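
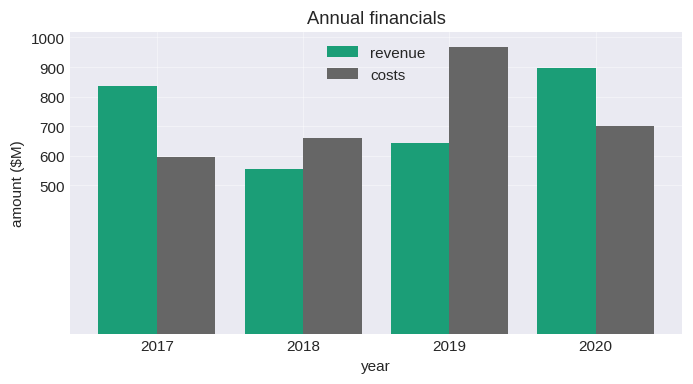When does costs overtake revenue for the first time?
2018

2017: costs ≈ 600 vs revenue ≈ 800 (not yet); 2018: costs ≈ 700 vs revenue ≈ 600 (first crossover).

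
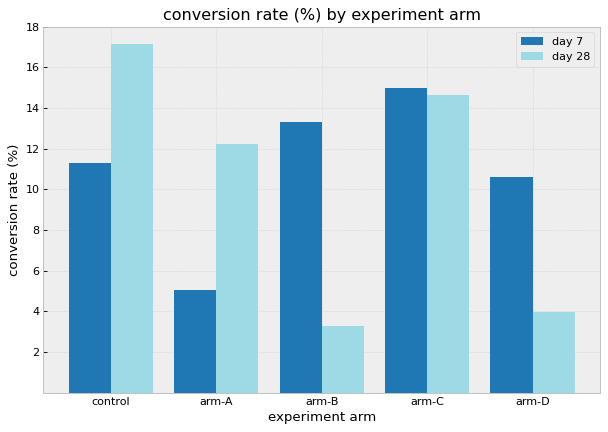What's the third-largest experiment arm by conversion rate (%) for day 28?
Top 4 for day 28: control ≈ 18, arm-C ≈ 14, arm-A ≈ 12, arm-D ≈ 4.

arm-A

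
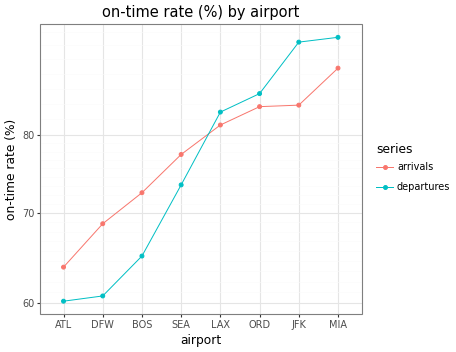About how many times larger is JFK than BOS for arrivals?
JFK ≈ 85, BOS ≈ 70; 85/70 ≈ 1.21.

≈ 1.21×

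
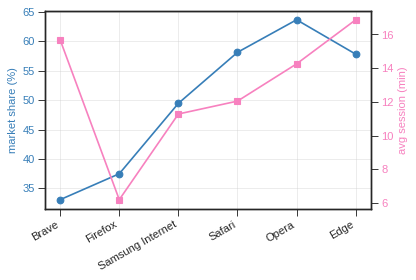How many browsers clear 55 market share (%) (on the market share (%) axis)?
Above 55: Safari, Opera, Edge.

3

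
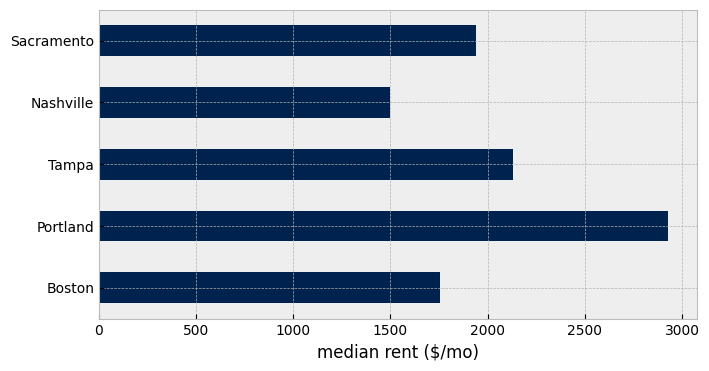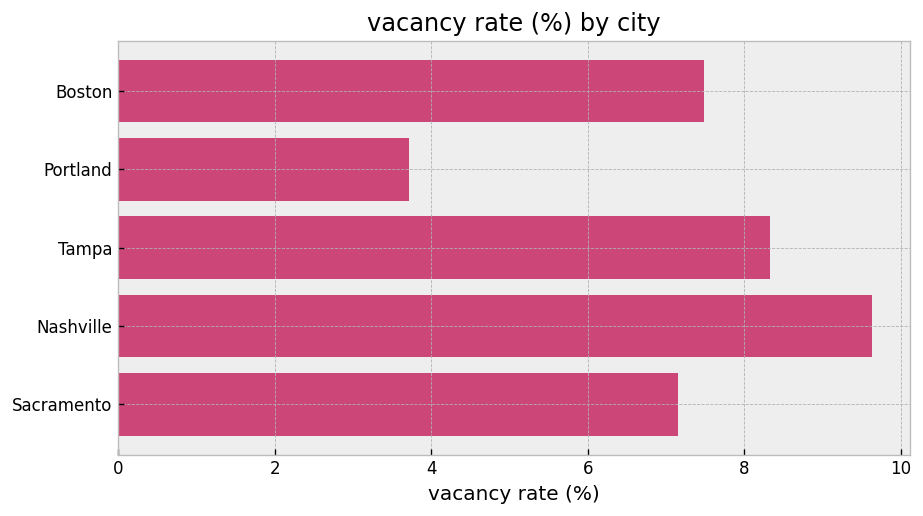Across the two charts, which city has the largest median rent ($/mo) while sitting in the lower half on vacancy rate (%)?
Portland

Chart 2 median vacancy rate (%) ≈ 7; below-median cities: Portland, Sacramento. Among those, Portland has the highest median rent ($/mo) (≈ 3000).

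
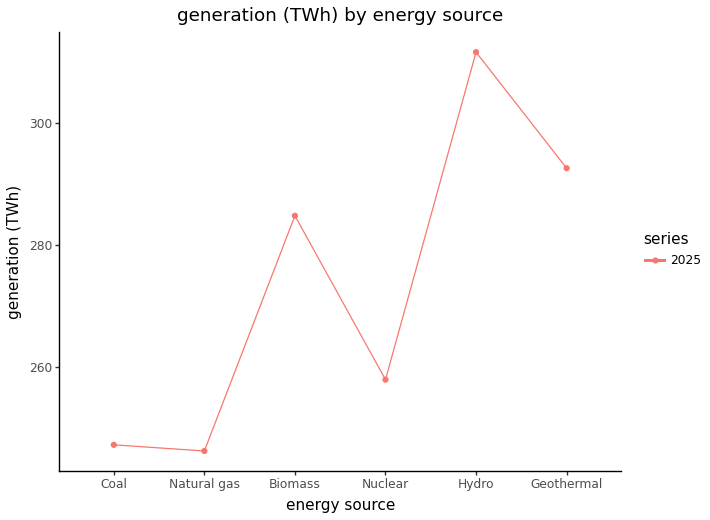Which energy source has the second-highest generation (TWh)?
Geothermal

Top 3: Hydro ≈ 310, Geothermal ≈ 290, Biomass ≈ 280.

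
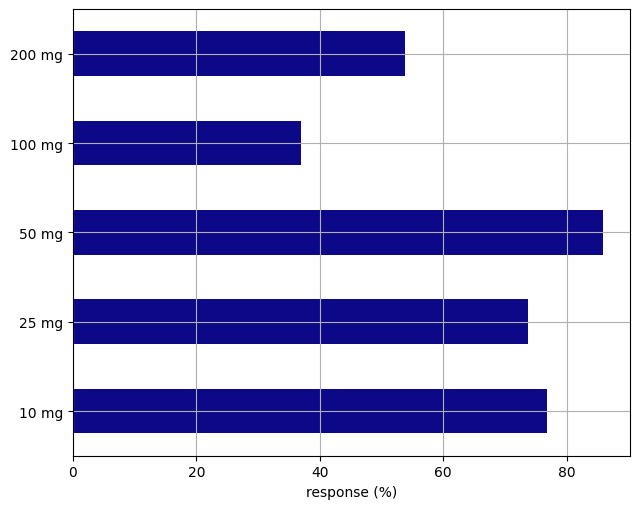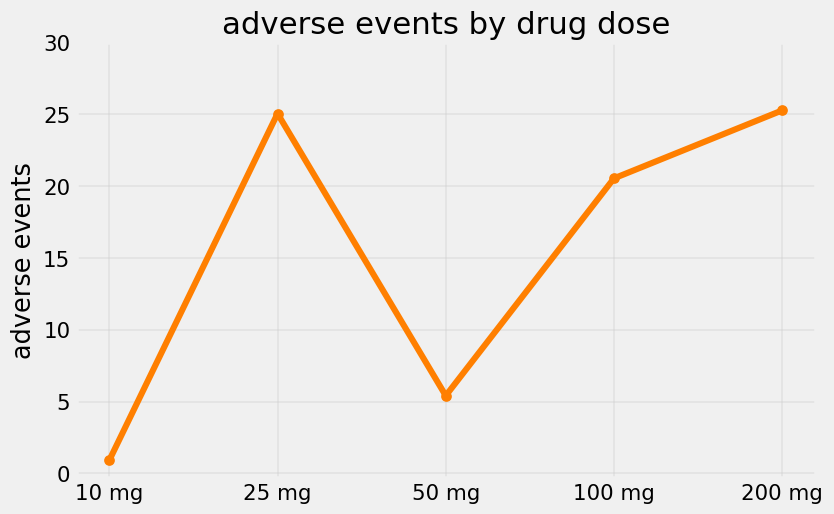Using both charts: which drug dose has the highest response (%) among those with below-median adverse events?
50 mg

Chart 2 median adverse events ≈ 20; below-median drug doses: 10 mg, 50 mg. Among those, 50 mg has the highest response (%) (≈ 90).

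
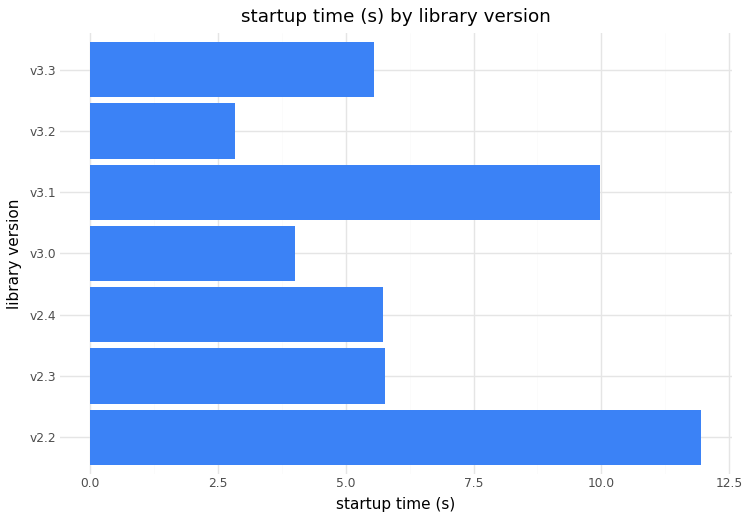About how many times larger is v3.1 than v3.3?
≈ 1.67×

v3.1 ≈ 10, v3.3 ≈ 6; 10/6 ≈ 1.67.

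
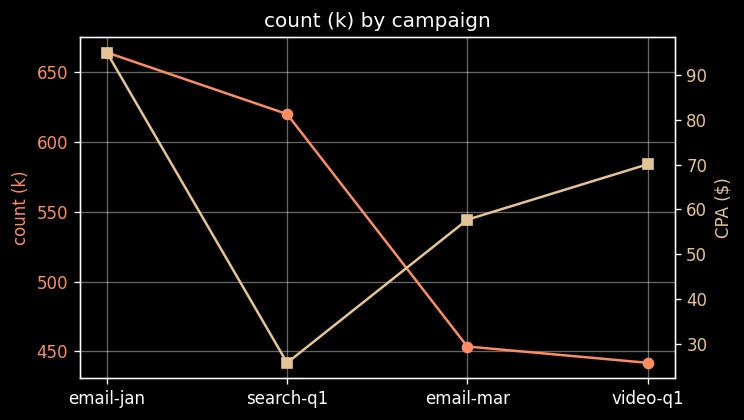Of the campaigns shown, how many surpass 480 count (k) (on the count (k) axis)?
2

Above 480: email-jan, search-q1.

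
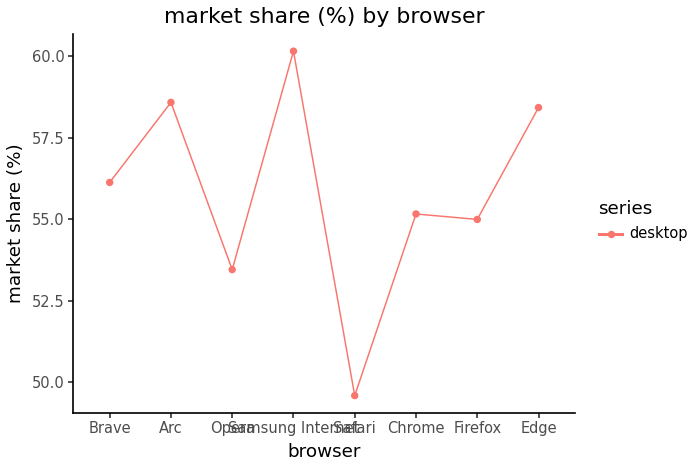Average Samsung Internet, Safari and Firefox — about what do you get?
(60 + 50 + 55) / 3 ≈ 55.

≈ 55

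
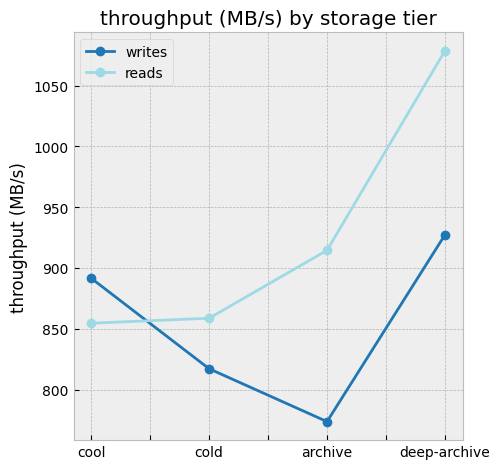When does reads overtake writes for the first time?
cool: reads ≈ 850 vs writes ≈ 900 (not yet); cold: reads ≈ 850 vs writes ≈ 800 (first crossover).

cold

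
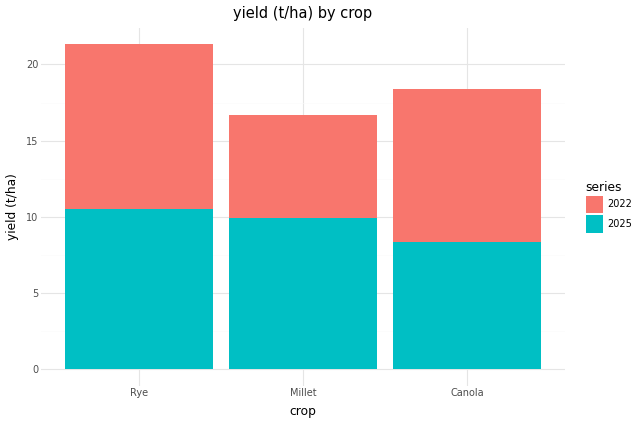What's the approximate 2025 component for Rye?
2025 top ≈ 10, bottom ≈ 0; segment ≈ 10.

≈ 10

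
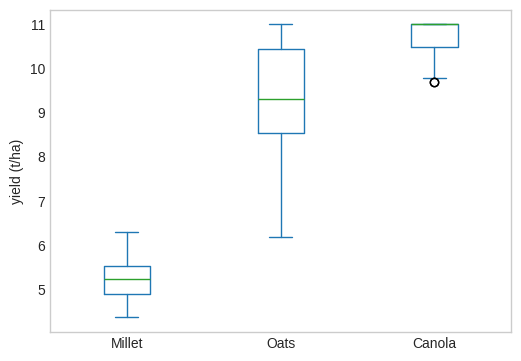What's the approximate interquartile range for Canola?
≈ 0.5

Q3 ≈ 11.0, Q1 ≈ 10.5; IQR ≈ 0.5.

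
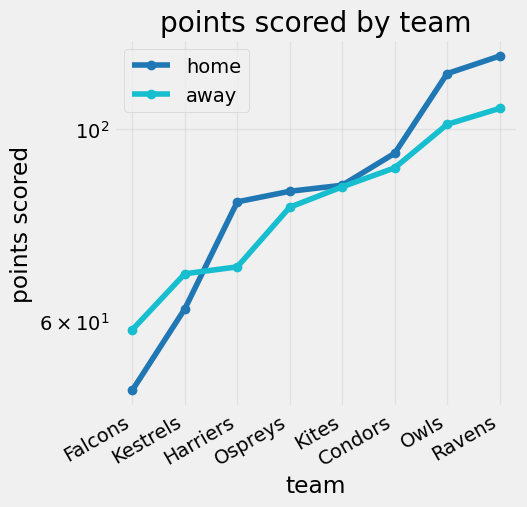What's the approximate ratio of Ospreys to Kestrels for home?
≈ 1.33×

Ospreys ≈ 80, Kestrels ≈ 60; 80/60 ≈ 1.33.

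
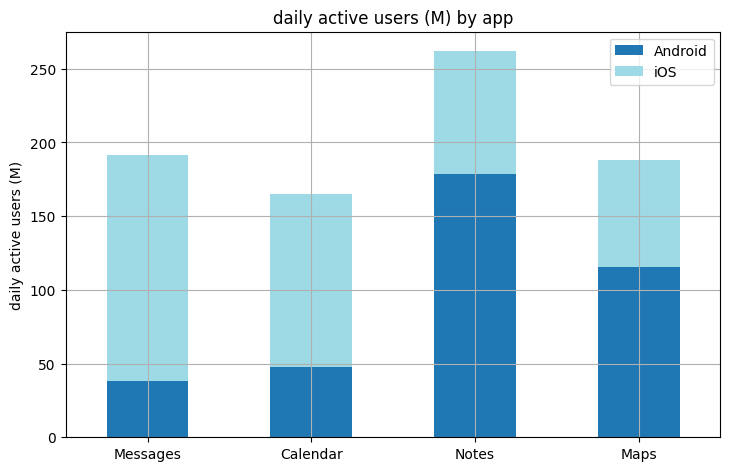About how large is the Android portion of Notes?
Android top ≈ 175, bottom ≈ 0; segment ≈ 175.

≈ 175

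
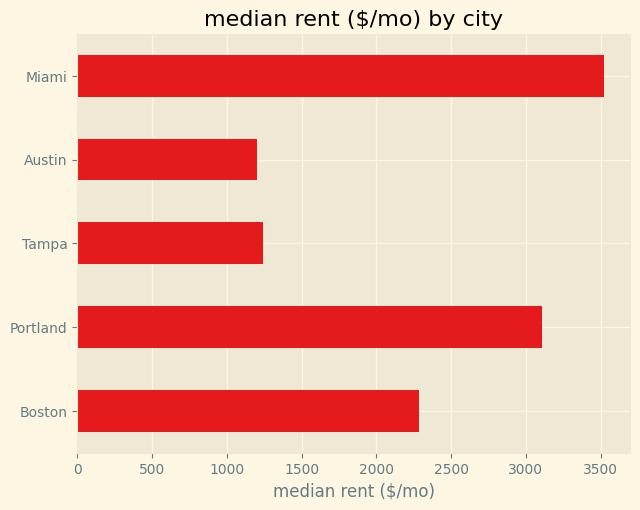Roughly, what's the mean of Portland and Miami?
(3000 + 3500) / 2 ≈ 3250.

≈ 3250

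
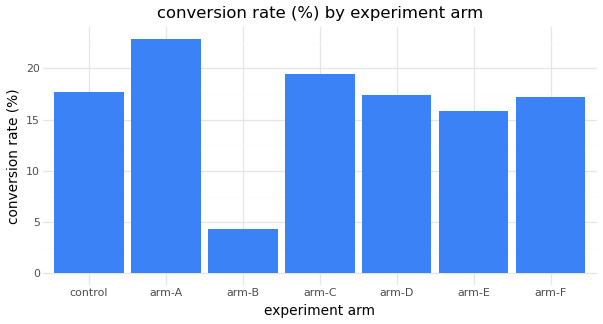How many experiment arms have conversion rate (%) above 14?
Above 14: control, arm-A, arm-C, arm-D, arm-E, arm-F.

6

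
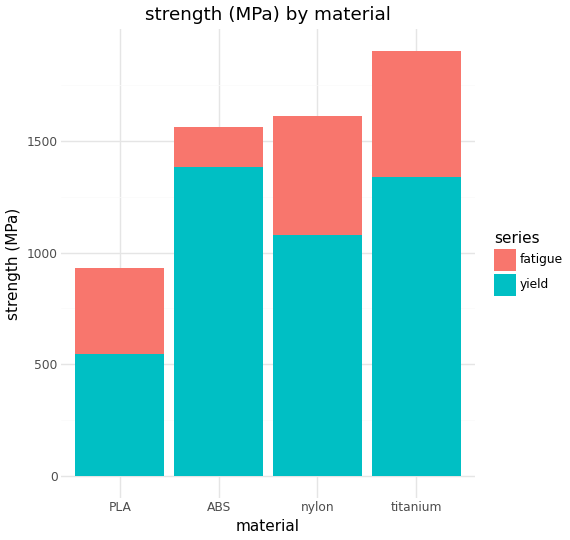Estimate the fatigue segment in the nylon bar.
≈ 600

fatigue top ≈ 1600, bottom ≈ 1000; segment ≈ 600.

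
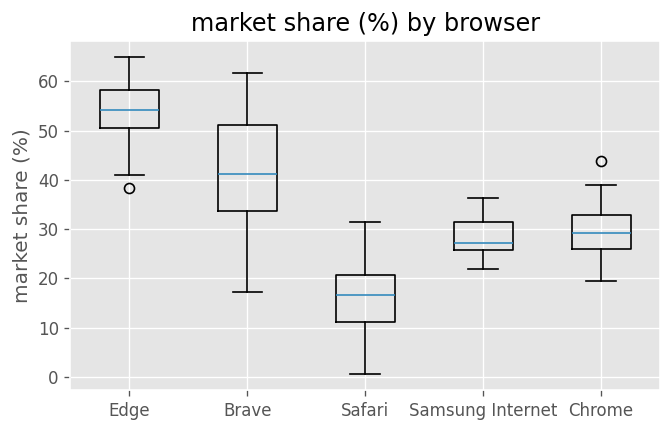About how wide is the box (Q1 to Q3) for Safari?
Q3 ≈ 20, Q1 ≈ 10; IQR ≈ 10.

≈ 10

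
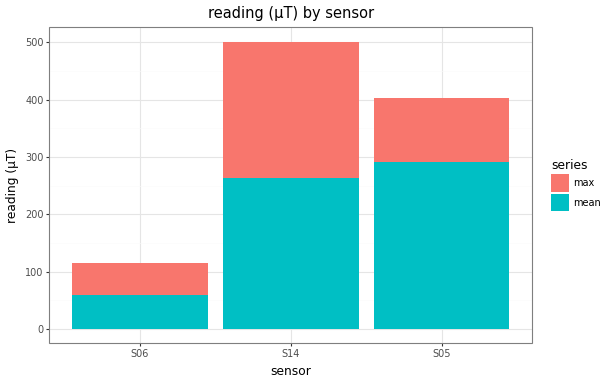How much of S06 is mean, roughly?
mean top ≈ 50, bottom ≈ 0; segment ≈ 50.

≈ 50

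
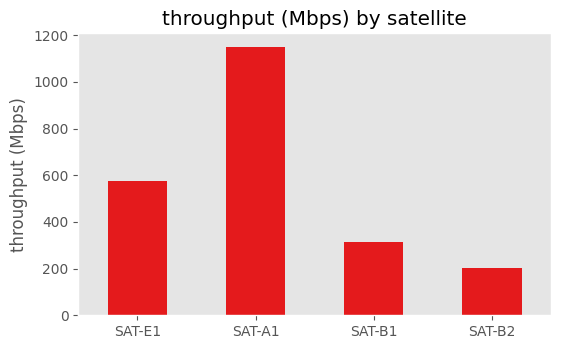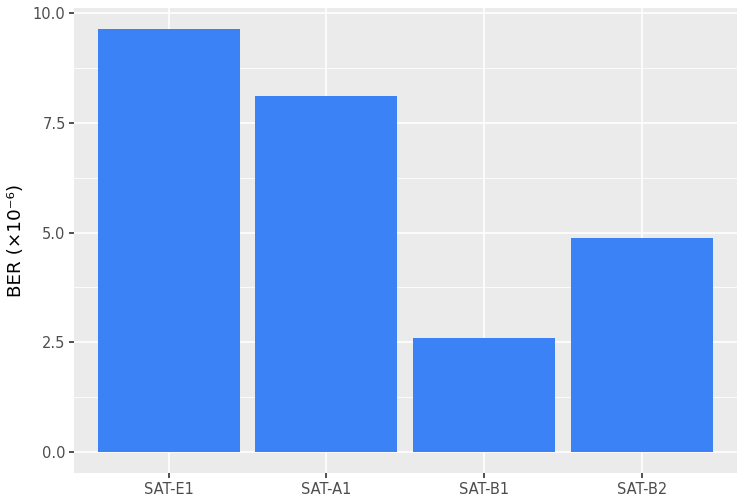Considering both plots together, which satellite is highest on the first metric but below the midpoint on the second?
Chart 2 median BER (×10⁻⁶) ≈ 6; below-median satellites: SAT-B1, SAT-B2. Among those, SAT-B1 has the highest throughput (Mbps) (≈ 400).

SAT-B1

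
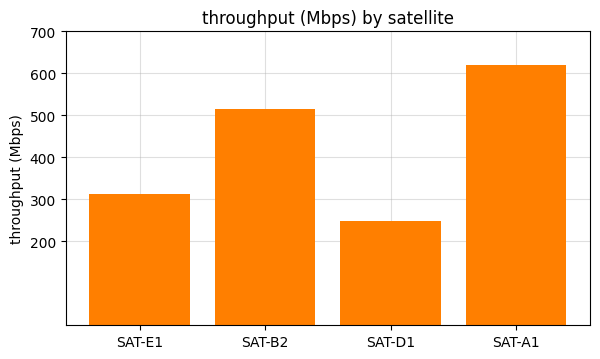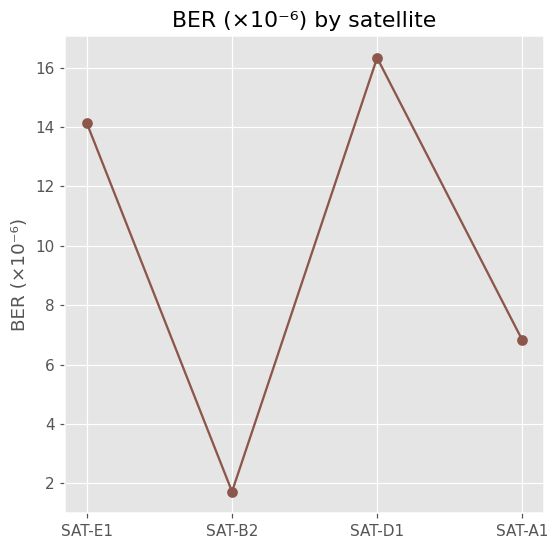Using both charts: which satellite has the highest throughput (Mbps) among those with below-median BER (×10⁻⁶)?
Chart 2 median BER (×10⁻⁶) ≈ 10; below-median satellites: SAT-B2, SAT-A1. Among those, SAT-A1 has the highest throughput (Mbps) (≈ 600).

SAT-A1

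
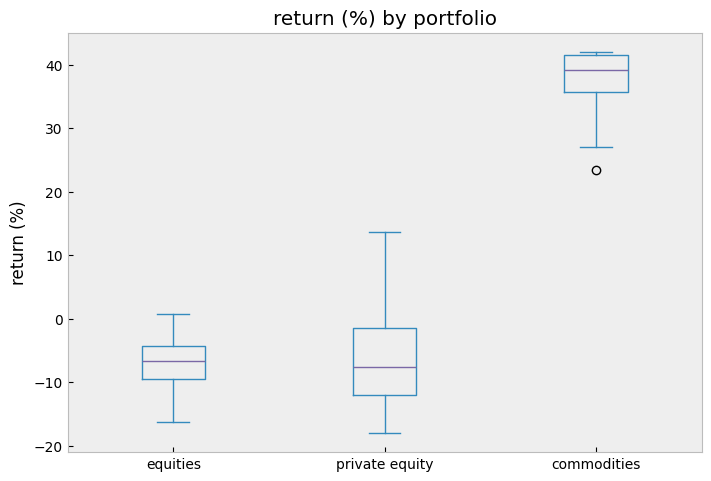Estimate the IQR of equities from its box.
≈ 5

Q3 ≈ -5, Q1 ≈ -10; IQR ≈ 5.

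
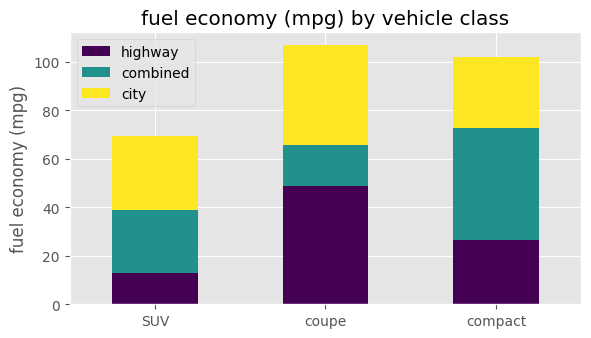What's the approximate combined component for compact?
≈ 40

combined top ≈ 70, bottom ≈ 30; segment ≈ 40.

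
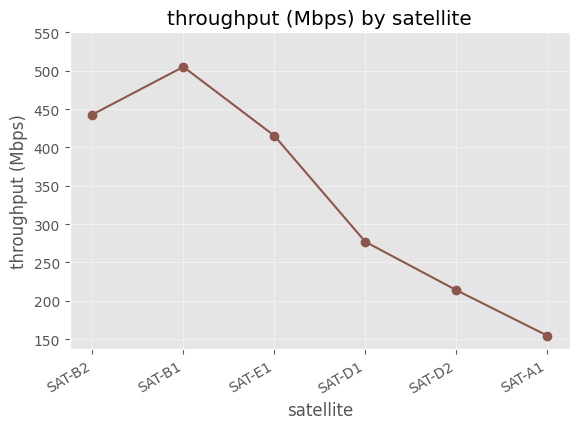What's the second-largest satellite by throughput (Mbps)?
Top 3: SAT-B1 ≈ 500, SAT-B2 ≈ 450, SAT-E1 ≈ 400.

SAT-B2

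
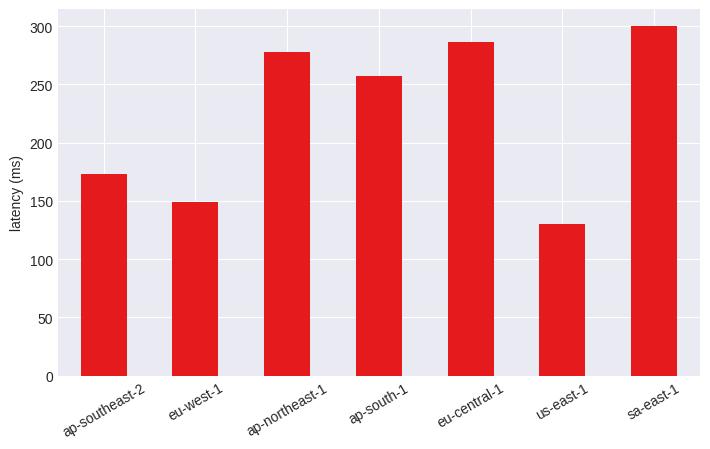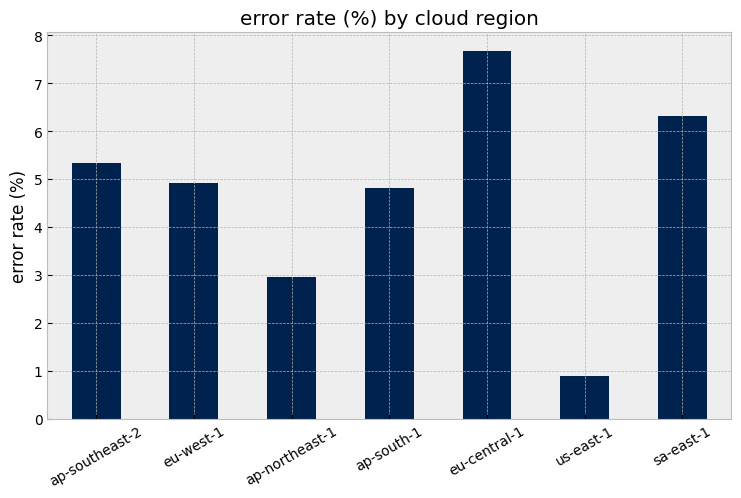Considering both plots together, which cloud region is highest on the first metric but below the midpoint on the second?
ap-northeast-1

Chart 2 median error rate (%) ≈ 5; below-median cloud regions: ap-northeast-1, ap-south-1, us-east-1. Among those, ap-northeast-1 has the highest latency (ms) (≈ 300).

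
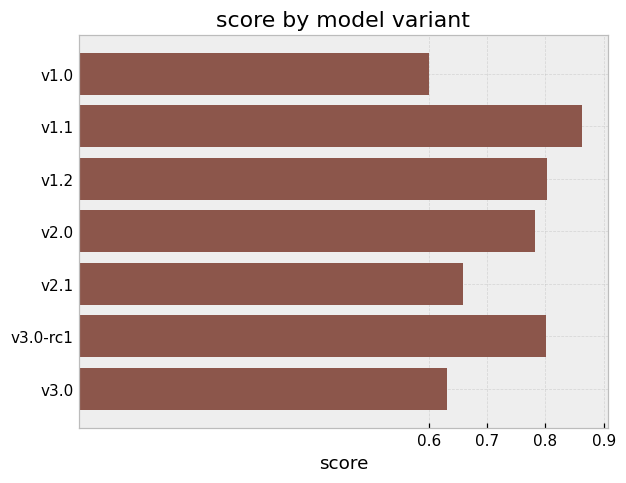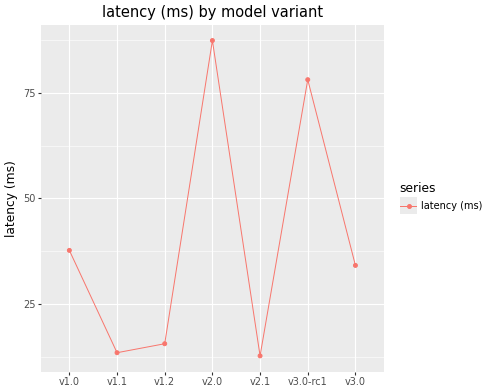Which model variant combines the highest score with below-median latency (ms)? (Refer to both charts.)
v1.1

Chart 2 median latency (ms) ≈ 30; below-median model variants: v1.1, v1.2, v2.1. Among those, v1.1 has the highest score (≈ 0.9).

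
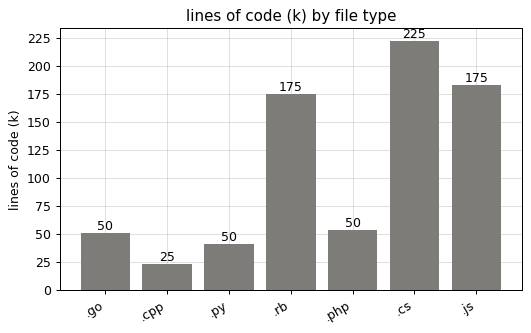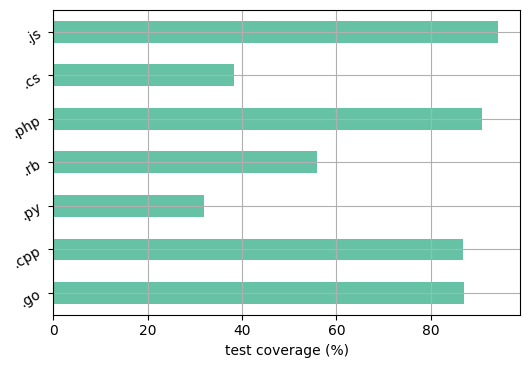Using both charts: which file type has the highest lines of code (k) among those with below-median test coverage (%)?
.cs

Chart 2 median test coverage (%) ≈ 90; below-median file types: .py, .rb, .cs. Among those, .cs has the highest lines of code (k) (≈ 225).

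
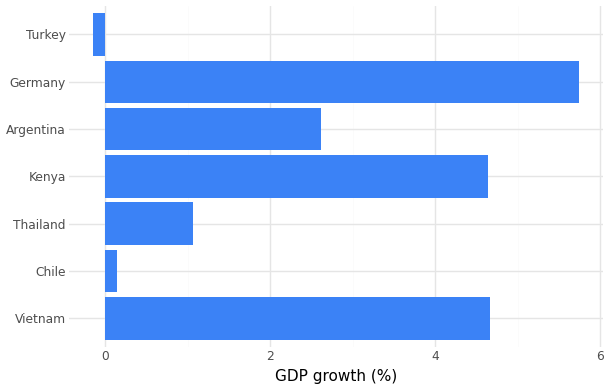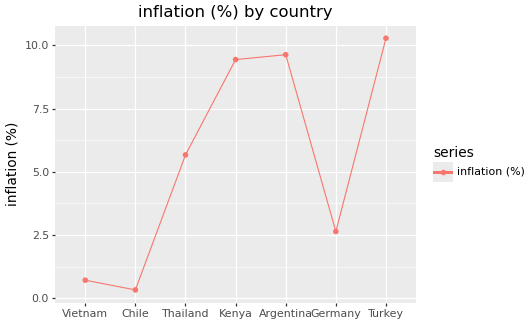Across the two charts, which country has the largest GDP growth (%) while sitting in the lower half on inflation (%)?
Chart 2 median inflation (%) ≈ 6; below-median countries: Vietnam, Chile, Germany. Among those, Germany has the highest GDP growth (%) (≈ 6).

Germany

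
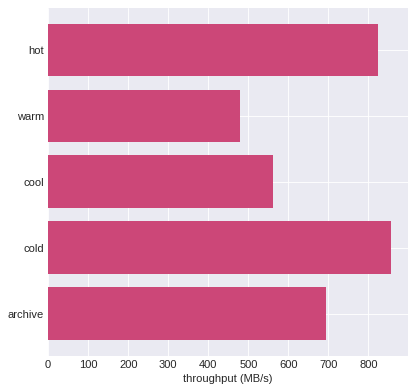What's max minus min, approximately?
≈ 400

Max cold ≈ 900, min warm ≈ 500; range ≈ 400.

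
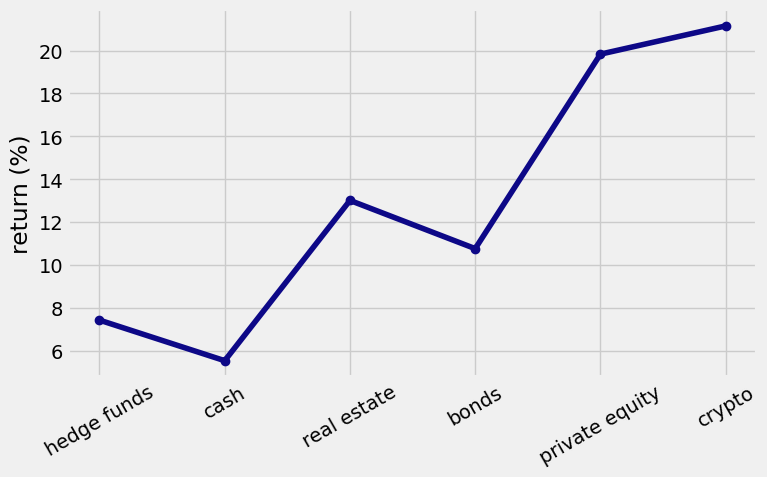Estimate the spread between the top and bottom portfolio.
Max crypto ≈ 22, min cash ≈ 6; range ≈ 16.

≈ 16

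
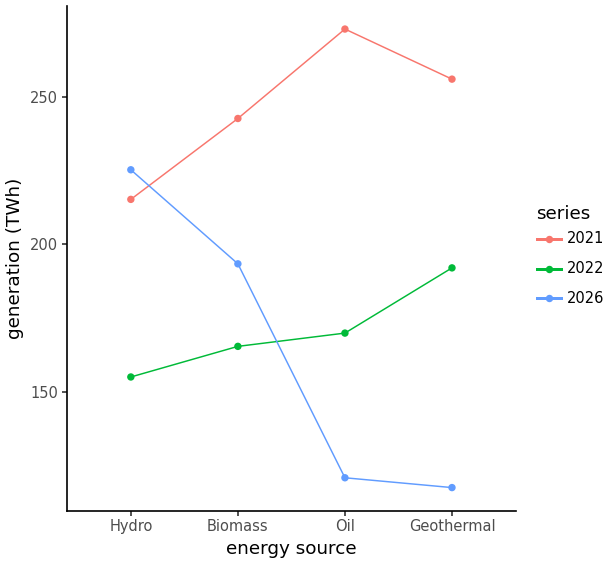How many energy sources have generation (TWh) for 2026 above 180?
Above 180: Hydro, Biomass.

2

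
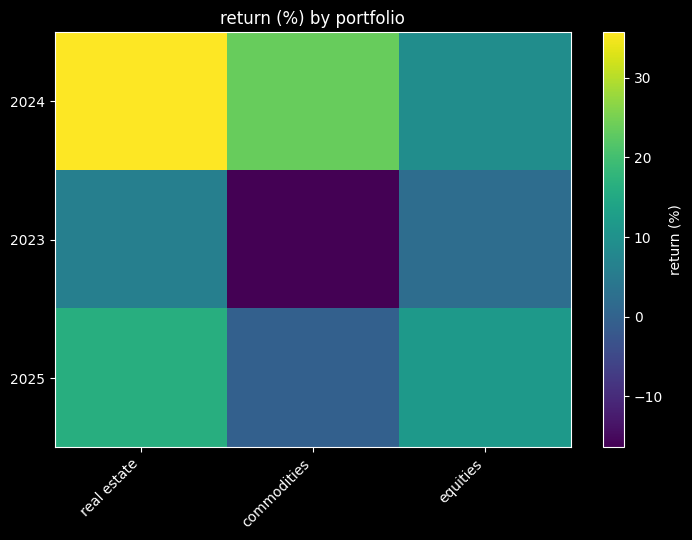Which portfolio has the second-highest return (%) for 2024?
commodities

Top 3 for 2024: real estate ≈ 35, commodities ≈ 25, equities ≈ 10.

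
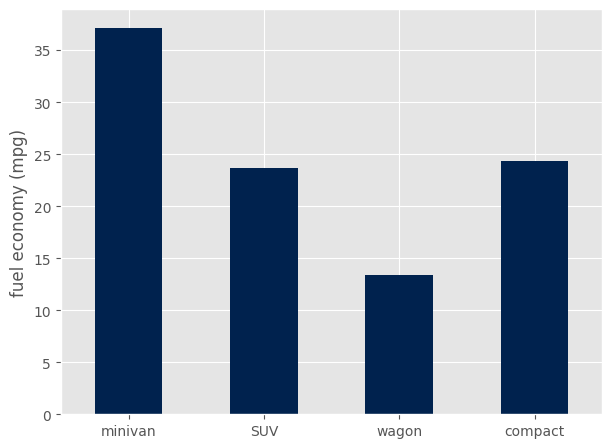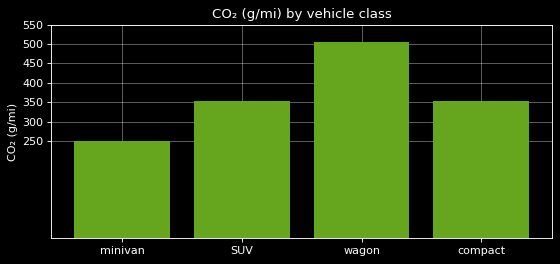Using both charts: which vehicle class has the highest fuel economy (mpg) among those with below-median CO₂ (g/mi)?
Chart 2 median CO₂ (g/mi) ≈ 350; below-median vehicle classes: minivan, SUV. Among those, minivan has the highest fuel economy (mpg) (≈ 35).

minivan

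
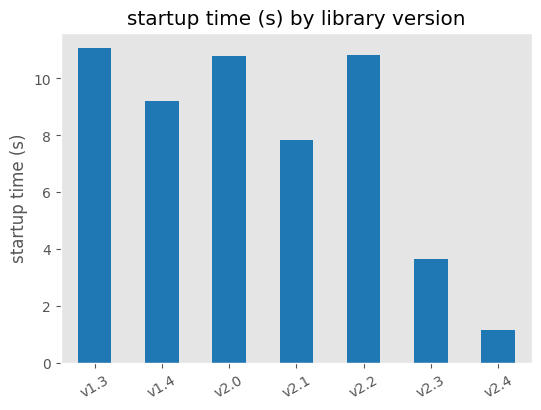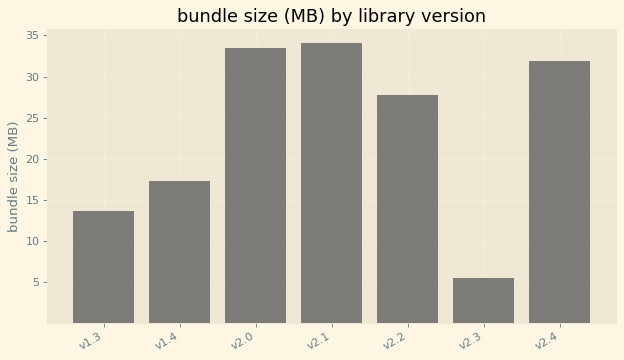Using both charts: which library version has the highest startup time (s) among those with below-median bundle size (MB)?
Chart 2 median bundle size (MB) ≈ 30; below-median library versions: v1.3, v1.4, v2.3. Among those, v1.3 has the highest startup time (s) (≈ 12).

v1.3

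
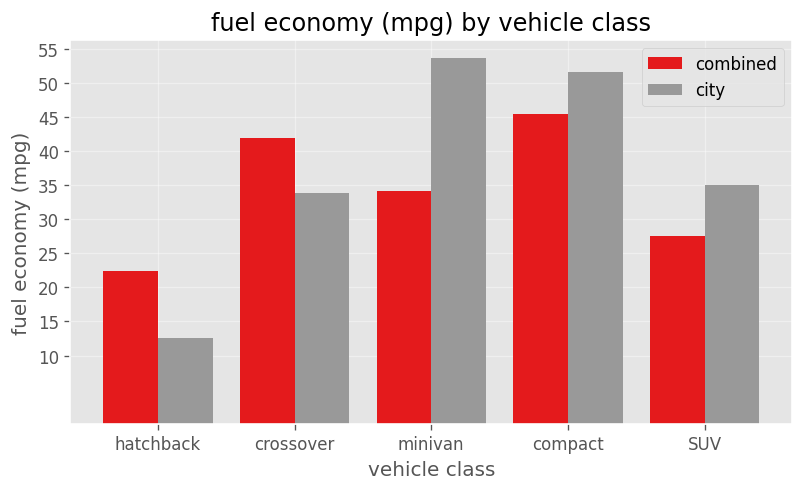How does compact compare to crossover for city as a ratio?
compact ≈ 50, crossover ≈ 35; 50/35 ≈ 1.43.

≈ 1.43×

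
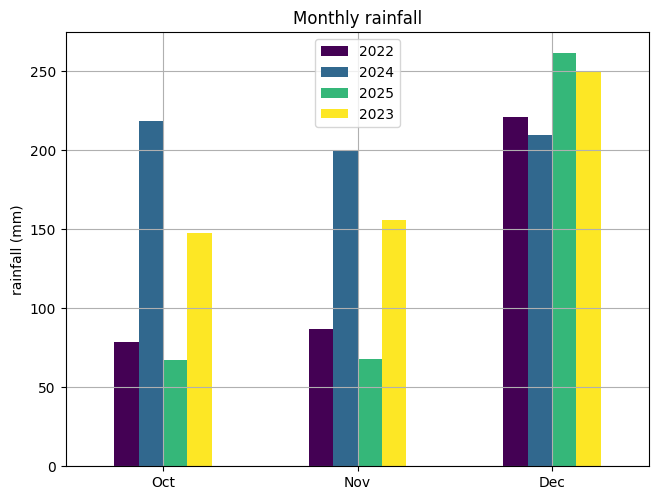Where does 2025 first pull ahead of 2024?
Nov: 2025 ≈ 75 vs 2024 ≈ 200 (not yet); Dec: 2025 ≈ 250 vs 2024 ≈ 200 (first crossover).

Dec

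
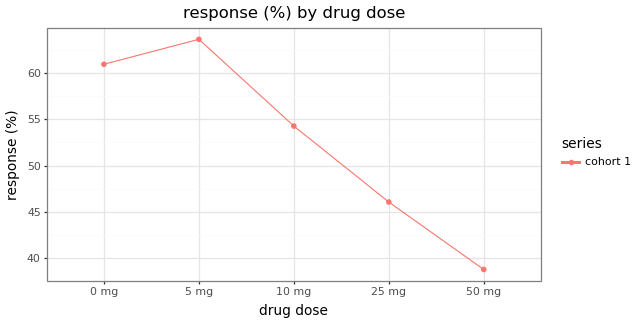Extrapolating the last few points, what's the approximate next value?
≈ 32.5

Last three: 55, 45, 40 → slope ≈ -7.5/step → next ≈ 32.5.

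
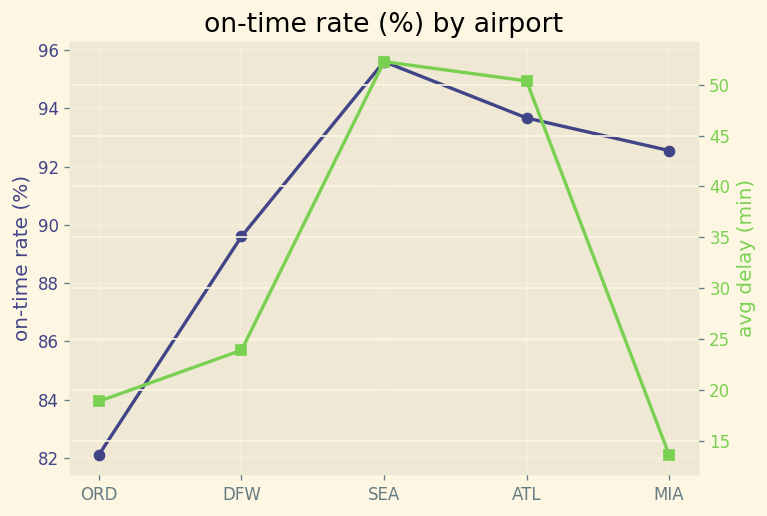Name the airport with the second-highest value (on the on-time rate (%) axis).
Top 3 (on the on-time rate (%) axis): SEA ≈ 96, ATL ≈ 94, MIA ≈ 92.

ATL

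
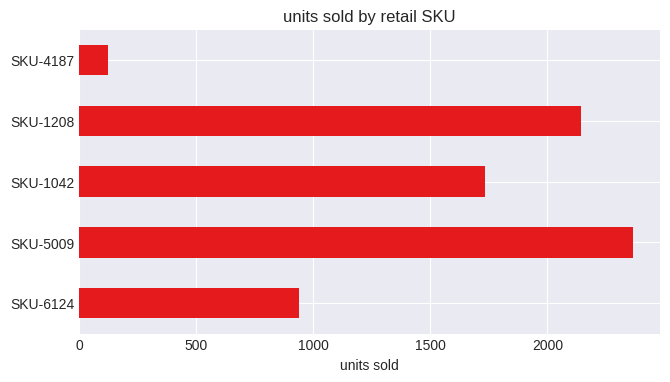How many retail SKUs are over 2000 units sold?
Above 2000: SKU-5009, SKU-1208.

2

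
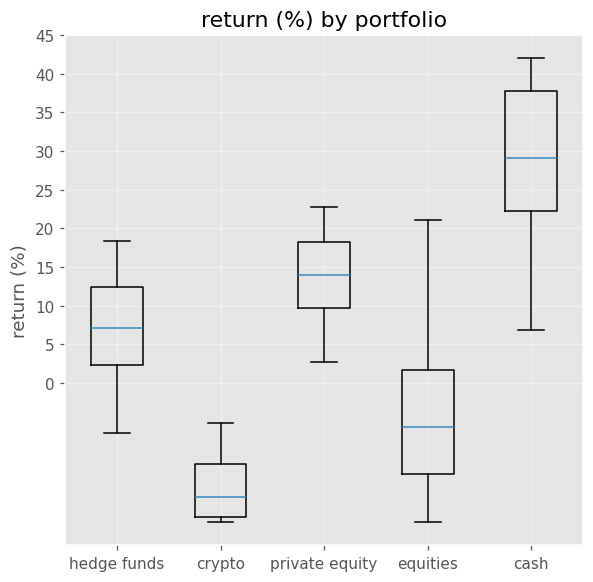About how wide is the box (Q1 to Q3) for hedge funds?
≈ 10

Q3 ≈ 10, Q1 ≈ 0; IQR ≈ 10.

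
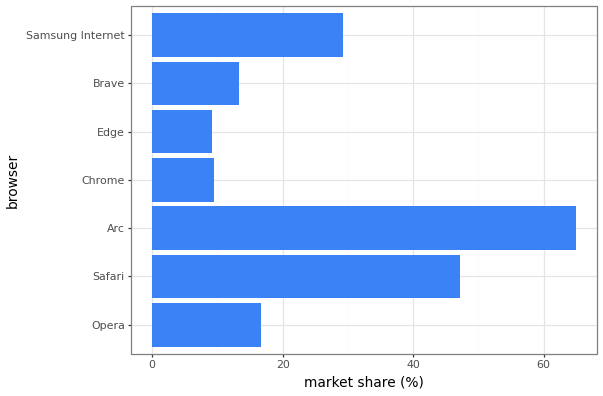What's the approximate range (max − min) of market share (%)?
Max Arc ≈ 60, min Edge ≈ 10; range ≈ 50.

≈ 50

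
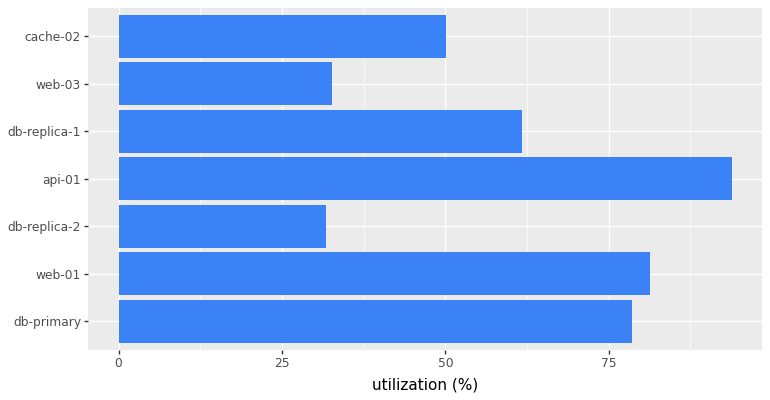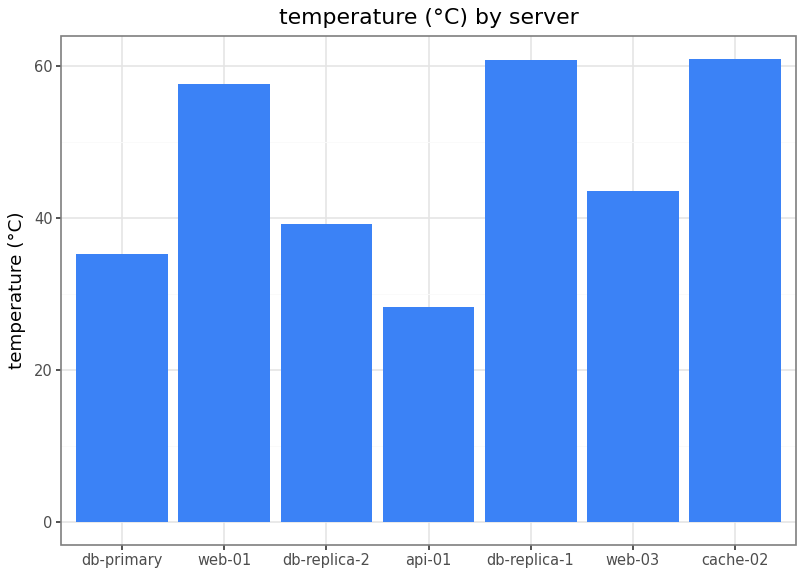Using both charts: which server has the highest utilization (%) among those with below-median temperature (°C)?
Chart 2 median temperature (°C) ≈ 40; below-median servers: db-primary, db-replica-2, api-01. Among those, api-01 has the highest utilization (%) (≈ 90).

api-01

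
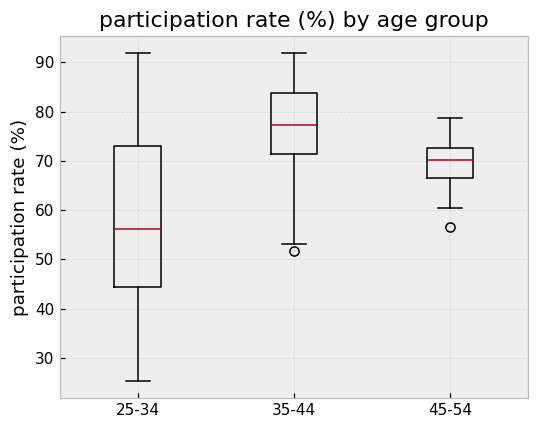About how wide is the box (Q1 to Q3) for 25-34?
Q3 ≈ 74, Q1 ≈ 44; IQR ≈ 30.

≈ 30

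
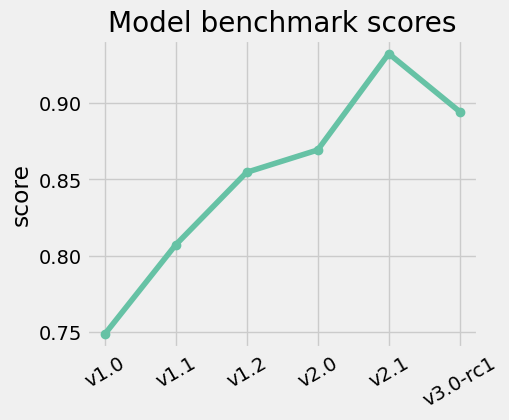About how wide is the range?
Max v2.1 ≈ 0.94, min v1.0 ≈ 0.74; range ≈ 0.20.

≈ 0.20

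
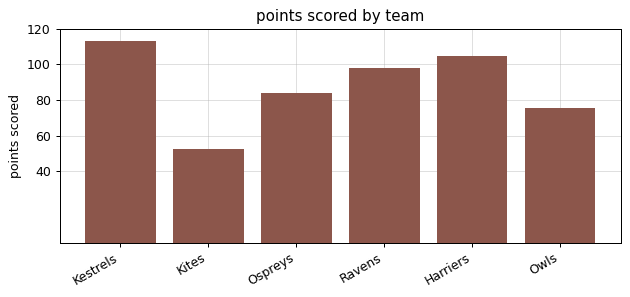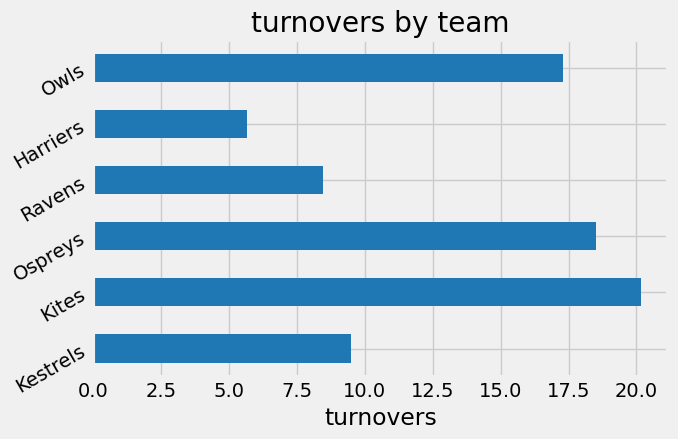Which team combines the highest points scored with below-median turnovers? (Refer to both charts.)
Kestrels

Chart 2 median turnovers ≈ 14; below-median teams: Kestrels, Ravens, Harriers. Among those, Kestrels has the highest points scored (≈ 120).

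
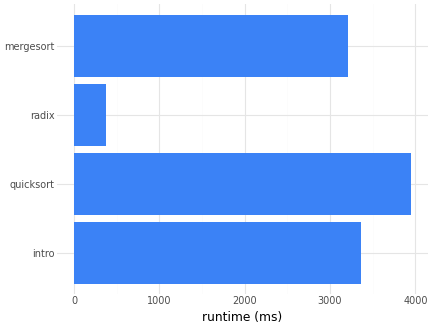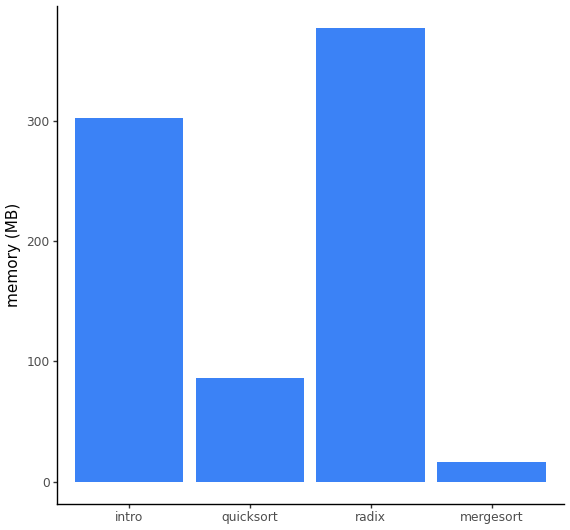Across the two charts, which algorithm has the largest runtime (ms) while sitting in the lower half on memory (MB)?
quicksort

Chart 2 median memory (MB) ≈ 200; below-median algorithms: quicksort, mergesort. Among those, quicksort has the highest runtime (ms) (≈ 4000).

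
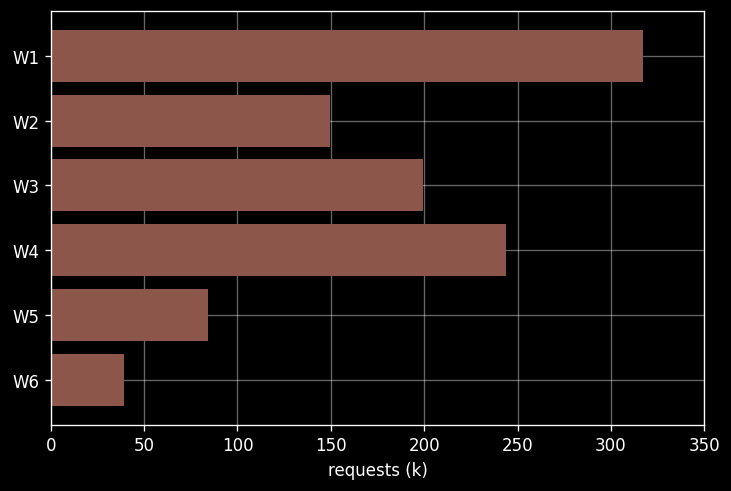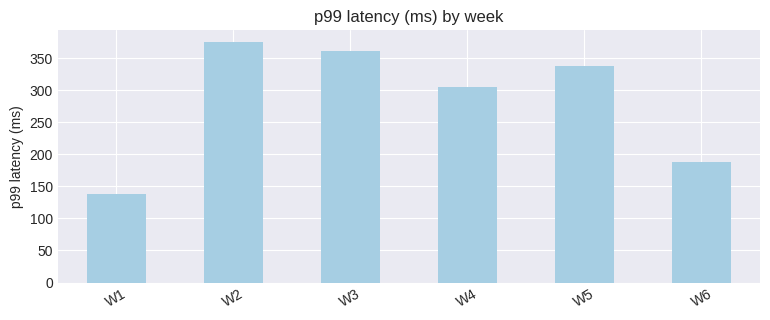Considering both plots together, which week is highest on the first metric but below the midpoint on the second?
W1

Chart 2 median p99 latency (ms) ≈ 300; below-median weeks: W1, W4, W6. Among those, W1 has the highest requests (k) (≈ 300).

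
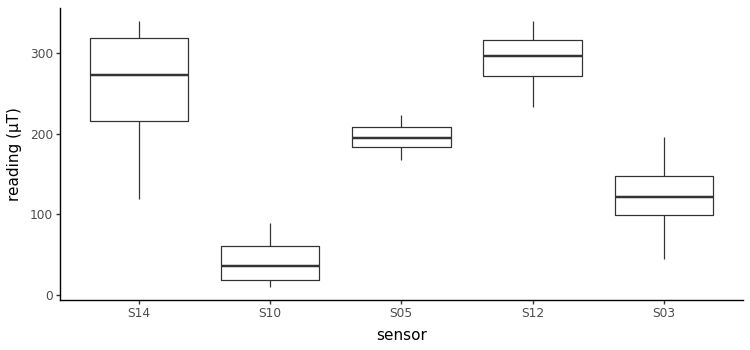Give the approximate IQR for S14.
≈ 100

Q3 ≈ 325, Q1 ≈ 225; IQR ≈ 100.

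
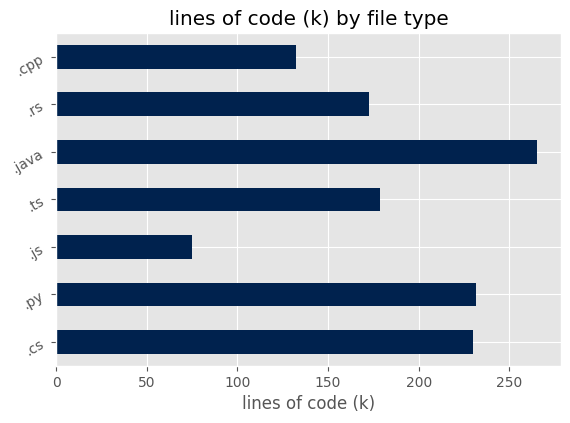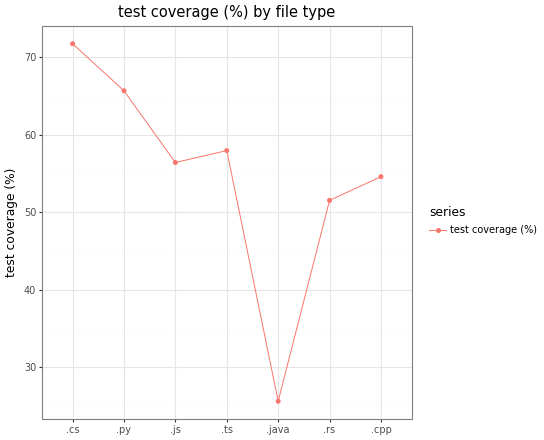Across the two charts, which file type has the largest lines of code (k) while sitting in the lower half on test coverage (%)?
.java

Chart 2 median test coverage (%) ≈ 60; below-median file types: .java, .rs, .cpp. Among those, .java has the highest lines of code (k) (≈ 275).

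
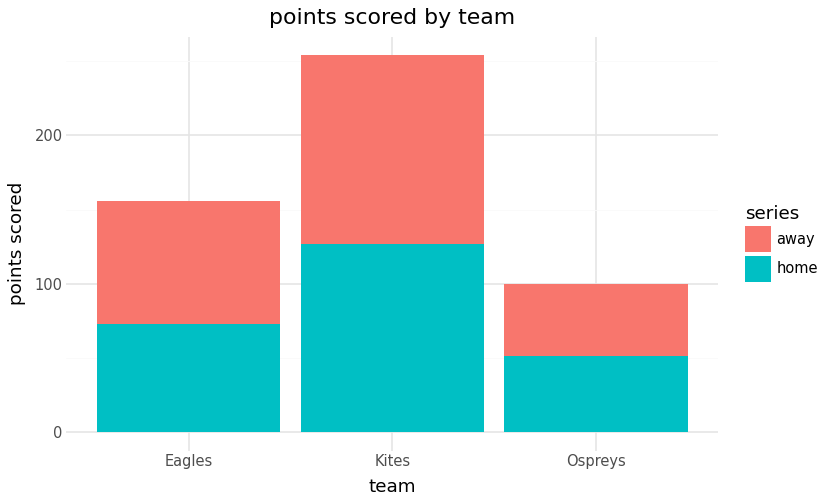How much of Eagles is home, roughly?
home top ≈ 75, bottom ≈ 0; segment ≈ 75.

≈ 75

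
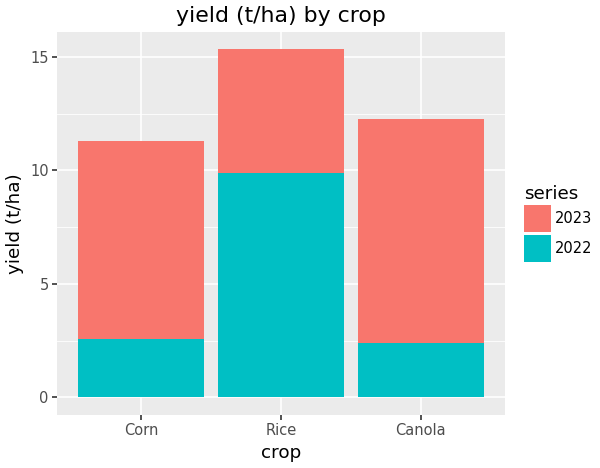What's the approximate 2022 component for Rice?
≈ 10

2022 top ≈ 10, bottom ≈ 0; segment ≈ 10.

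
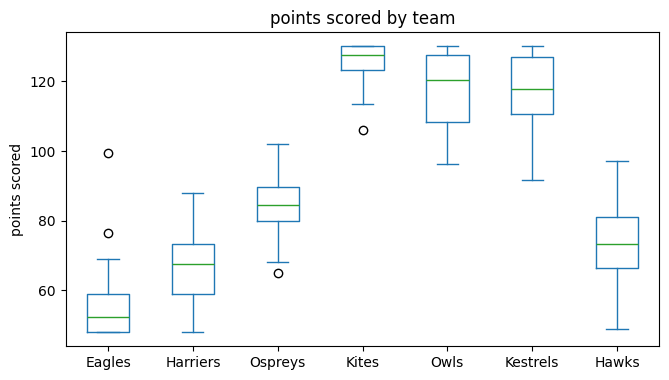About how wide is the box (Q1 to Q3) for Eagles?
≈ 10

Q3 ≈ 60, Q1 ≈ 50; IQR ≈ 10.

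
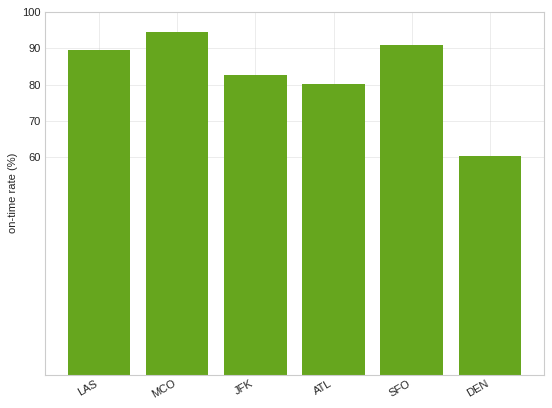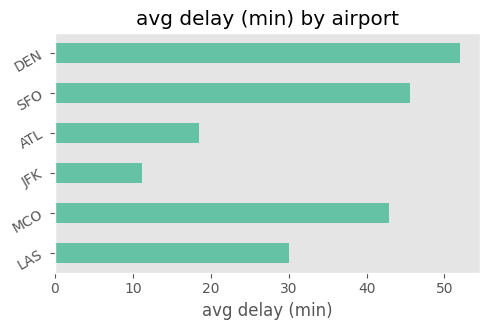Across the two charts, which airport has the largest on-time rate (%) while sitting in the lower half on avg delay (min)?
LAS

Chart 2 median avg delay (min) ≈ 35; below-median airports: LAS, JFK, ATL. Among those, LAS has the highest on-time rate (%) (≈ 90).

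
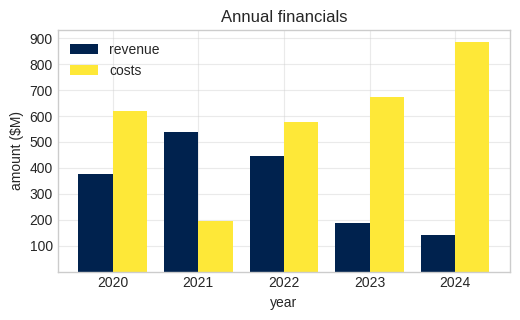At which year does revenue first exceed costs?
2020: revenue ≈ 400 vs costs ≈ 600 (not yet); 2021: revenue ≈ 500 vs costs ≈ 200 (first crossover).

2021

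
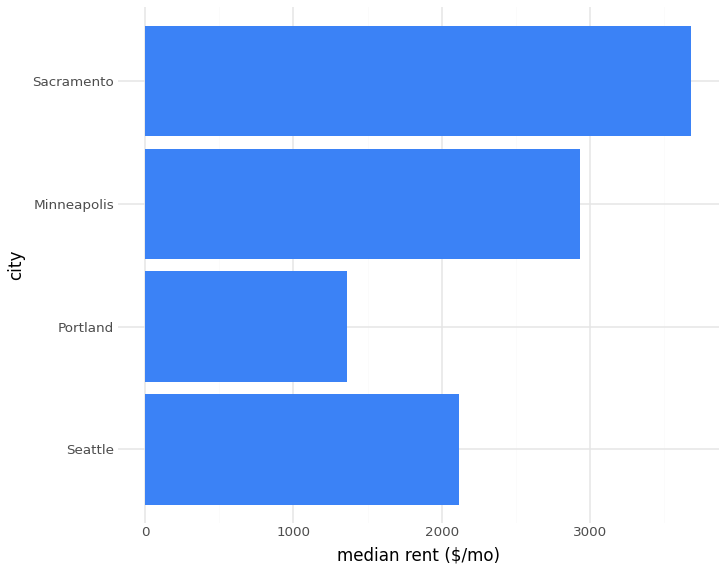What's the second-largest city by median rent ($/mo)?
Top 3: Sacramento ≈ 3500, Minneapolis ≈ 3000, Seattle ≈ 2000.

Minneapolis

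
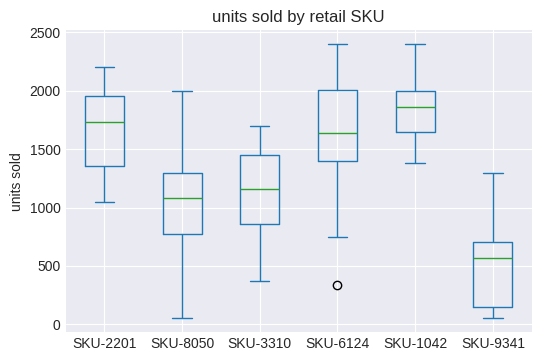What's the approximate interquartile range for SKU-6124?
≈ 600

Q3 ≈ 2000, Q1 ≈ 1400; IQR ≈ 600.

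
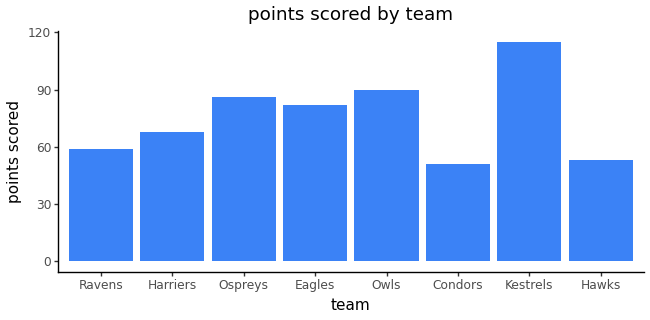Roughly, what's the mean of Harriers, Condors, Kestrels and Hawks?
≈ 72

(70 + 50 + 120 + 50) / 4 ≈ 72.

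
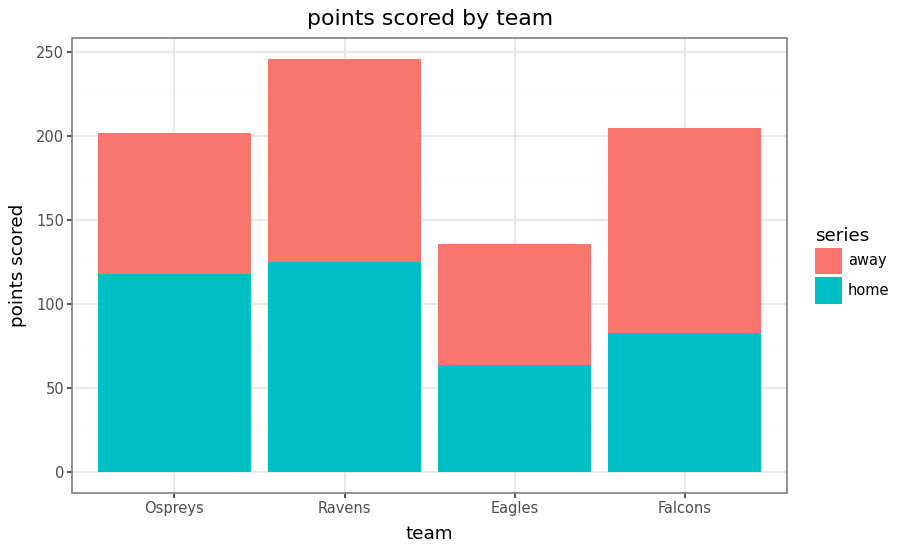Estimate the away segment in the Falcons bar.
≈ 125

away top ≈ 200, bottom ≈ 75; segment ≈ 125.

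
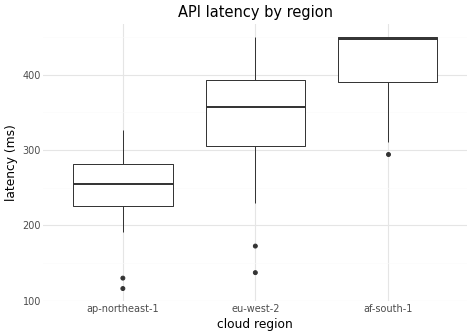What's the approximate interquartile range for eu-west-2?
Q3 ≈ 400, Q1 ≈ 300; IQR ≈ 100.

≈ 100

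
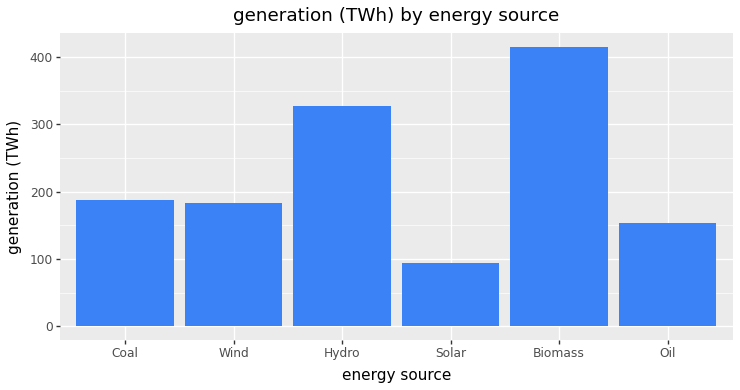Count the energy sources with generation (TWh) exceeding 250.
Above 250: Hydro, Biomass.

2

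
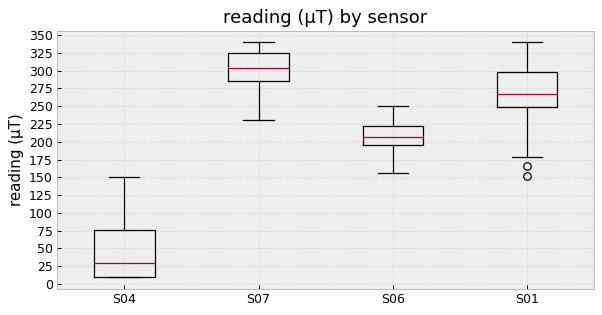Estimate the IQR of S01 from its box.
Q3 ≈ 300, Q1 ≈ 250; IQR ≈ 50.

≈ 50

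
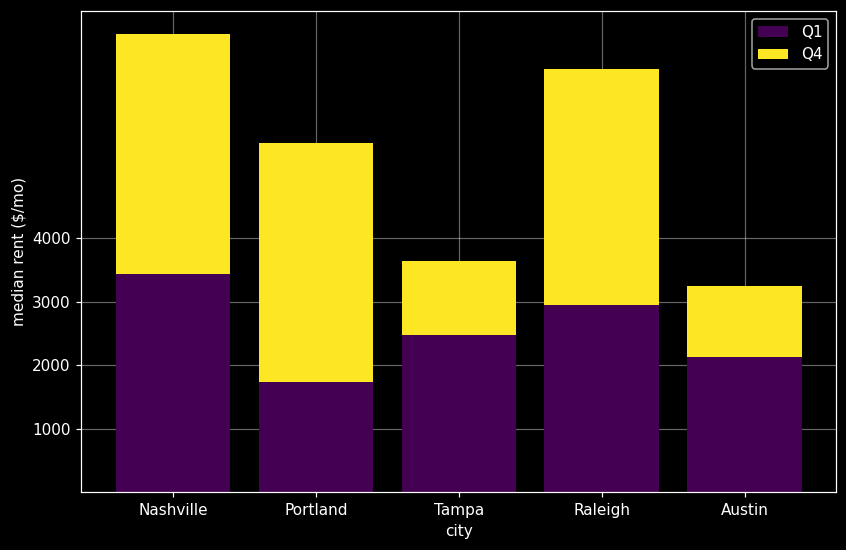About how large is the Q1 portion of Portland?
Q1 top ≈ 2000, bottom ≈ 0; segment ≈ 2000.

≈ 2000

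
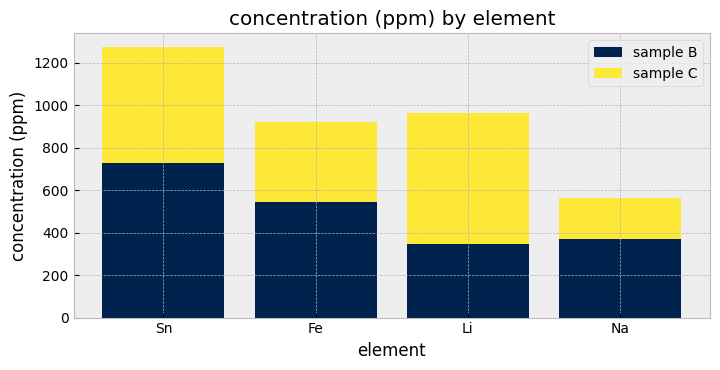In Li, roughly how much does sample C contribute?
sample C top ≈ 1000, bottom ≈ 400; segment ≈ 600.

≈ 600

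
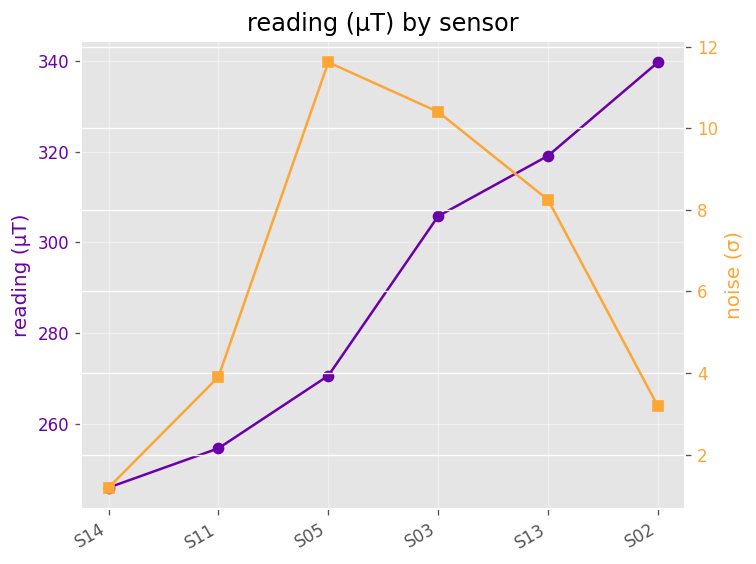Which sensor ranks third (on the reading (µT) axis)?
S03

Top 4 (on the reading (µT) axis): S02 ≈ 340, S13 ≈ 320, S03 ≈ 310, S05 ≈ 270.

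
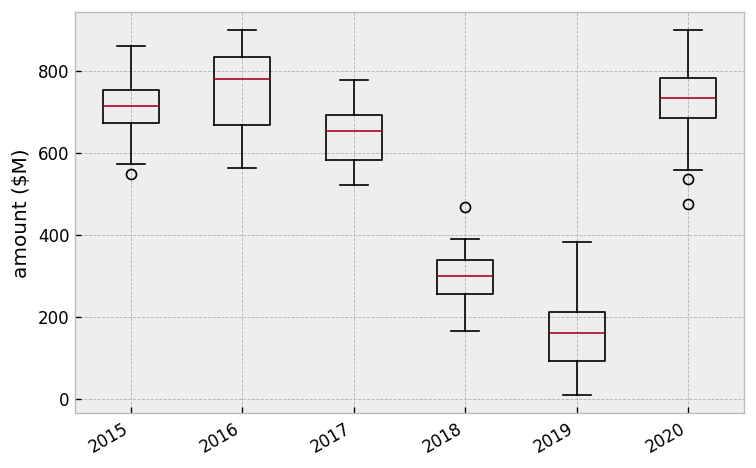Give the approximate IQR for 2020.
Q3 ≈ 800, Q1 ≈ 700; IQR ≈ 100.

≈ 100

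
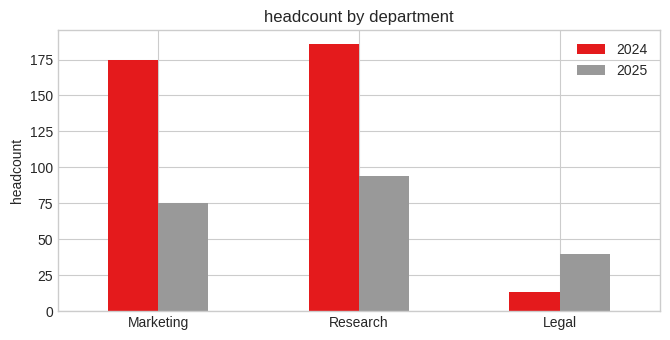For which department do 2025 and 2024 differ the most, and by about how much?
Marketing, ≈ 100

Marketing: 2025 ≈ 80, 2024 ≈ 180 → gap ≈ 100. Next-largest (Research) is only ≈ 80.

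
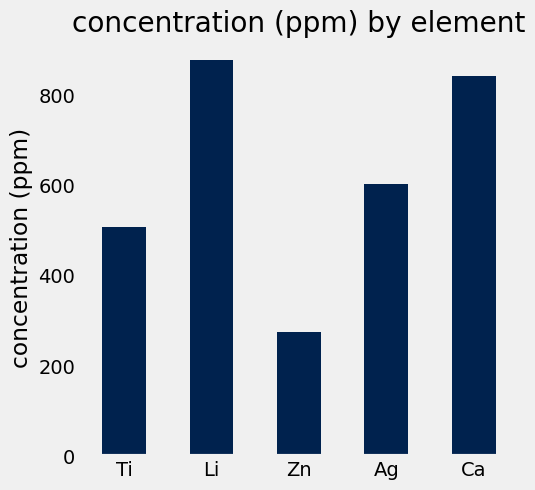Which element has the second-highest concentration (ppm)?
Ca

Top 3: Li ≈ 900, Ca ≈ 800, Ag ≈ 600.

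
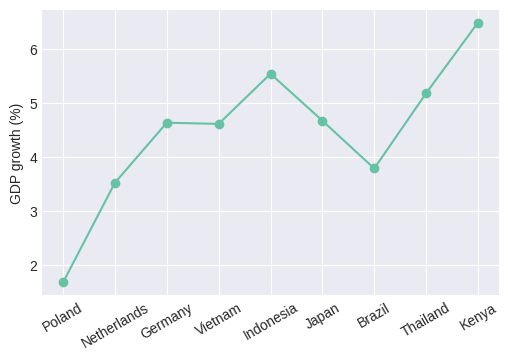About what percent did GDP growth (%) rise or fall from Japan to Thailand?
≈ +11.1%

Japan ≈ 4.5, Thailand ≈ 5.0; (5.0 − 4.5) / 4.5 ≈ +11.1%.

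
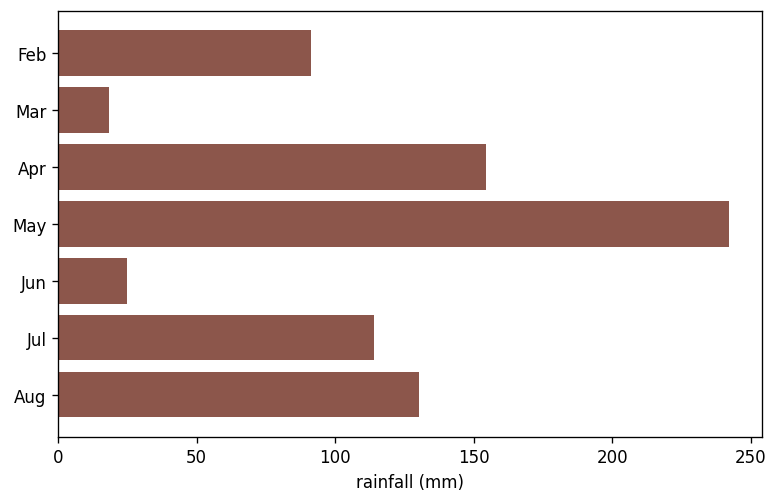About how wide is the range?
Max May ≈ 250, min Mar ≈ 25; range ≈ 225.

≈ 225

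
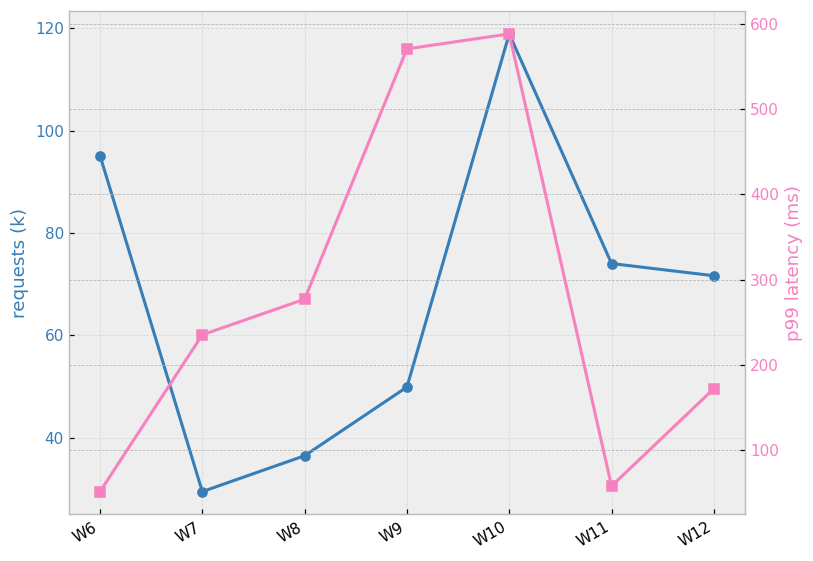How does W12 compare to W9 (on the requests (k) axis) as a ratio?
W12 ≈ 70, W9 ≈ 50; 70/50 ≈ 1.4.

≈ 1.4×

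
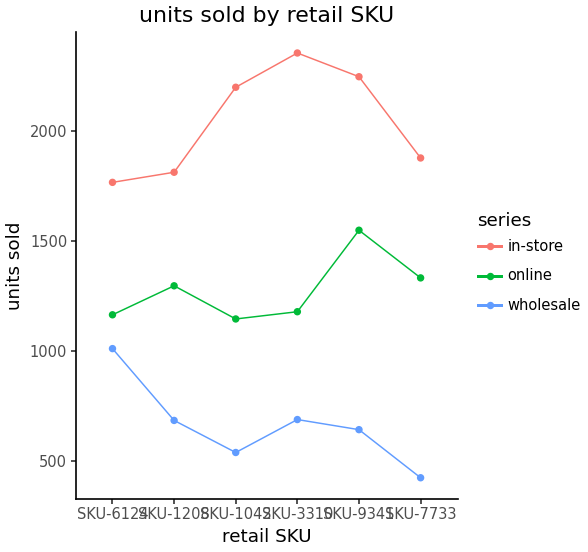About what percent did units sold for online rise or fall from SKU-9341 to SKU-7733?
≈ -12.5%

SKU-9341 ≈ 1600, SKU-7733 ≈ 1400; (1400 − 1600) / 1600 ≈ -12.5%.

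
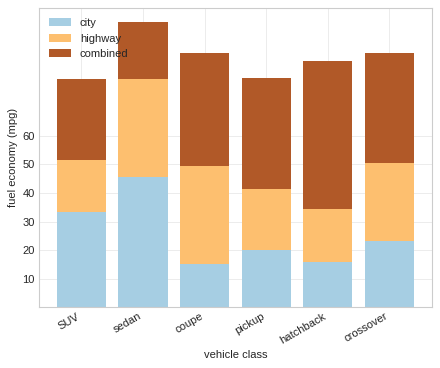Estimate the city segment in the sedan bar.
≈ 50

city top ≈ 50, bottom ≈ 0; segment ≈ 50.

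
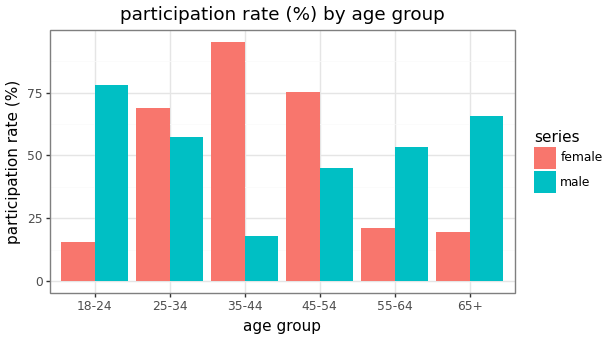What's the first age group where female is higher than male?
18-24: female ≈ 20 vs male ≈ 80 (not yet); 25-34: female ≈ 70 vs male ≈ 60 (first crossover).

25-34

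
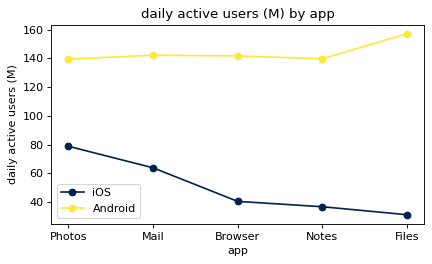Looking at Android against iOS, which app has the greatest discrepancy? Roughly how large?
Files: Android ≈ 160, iOS ≈ 40 → gap ≈ 120. Next-largest (Notes) is only ≈ 100.

Files, ≈ 120 M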